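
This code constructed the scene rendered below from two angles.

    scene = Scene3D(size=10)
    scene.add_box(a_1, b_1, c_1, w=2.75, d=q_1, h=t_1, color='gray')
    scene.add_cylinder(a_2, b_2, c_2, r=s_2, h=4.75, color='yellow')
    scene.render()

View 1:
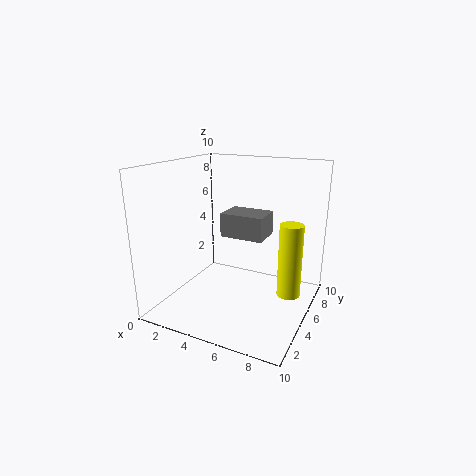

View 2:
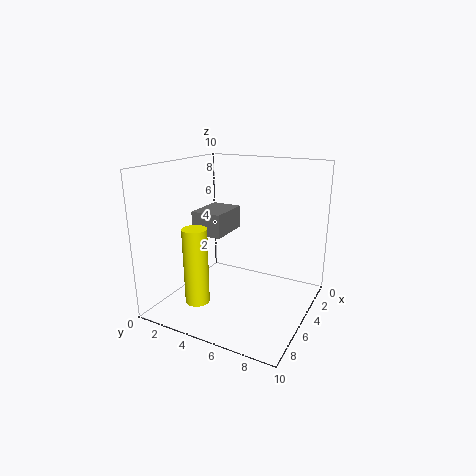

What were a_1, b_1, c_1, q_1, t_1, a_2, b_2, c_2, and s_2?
a_1 = 4.75
b_1 = 3
c_1 = 5.75
q_1 = 2
t_1 = 1.5
a_2 = 9
b_2 = 4.25
c_2 = 2
s_2 = 0.75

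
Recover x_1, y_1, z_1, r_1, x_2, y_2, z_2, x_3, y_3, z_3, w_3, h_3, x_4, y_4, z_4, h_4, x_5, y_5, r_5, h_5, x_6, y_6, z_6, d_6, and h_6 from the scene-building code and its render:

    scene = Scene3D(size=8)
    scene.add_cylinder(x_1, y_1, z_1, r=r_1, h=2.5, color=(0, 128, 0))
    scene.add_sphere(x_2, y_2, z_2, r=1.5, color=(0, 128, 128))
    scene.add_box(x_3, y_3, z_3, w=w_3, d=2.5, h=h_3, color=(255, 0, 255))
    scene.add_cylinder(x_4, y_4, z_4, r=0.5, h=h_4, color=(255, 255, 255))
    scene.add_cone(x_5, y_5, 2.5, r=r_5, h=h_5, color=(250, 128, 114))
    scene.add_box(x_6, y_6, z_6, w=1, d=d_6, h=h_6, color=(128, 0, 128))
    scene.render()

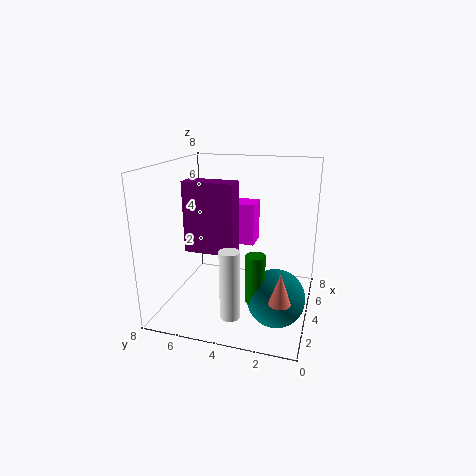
x_1 = 2, y_1 = 2.5, z_1 = 1.5, r_1 = 0.5, x_2 = 2.5, y_2 = 1.5, z_2 = 1.5, x_3 = 5.5, y_3 = 3.5, z_3 = 3, w_3 = 1.5, h_3 = 2.5, x_4 = 1, y_4 = 3.5, z_4 = 1, h_4 = 3.5, x_5 = 0.5, y_5 = 1, r_5 = 0.5, h_5 = 1.5, x_6 = 1.5, y_6 = 3.5, z_6 = 4, d_6 = 2.5, h_6 = 3.5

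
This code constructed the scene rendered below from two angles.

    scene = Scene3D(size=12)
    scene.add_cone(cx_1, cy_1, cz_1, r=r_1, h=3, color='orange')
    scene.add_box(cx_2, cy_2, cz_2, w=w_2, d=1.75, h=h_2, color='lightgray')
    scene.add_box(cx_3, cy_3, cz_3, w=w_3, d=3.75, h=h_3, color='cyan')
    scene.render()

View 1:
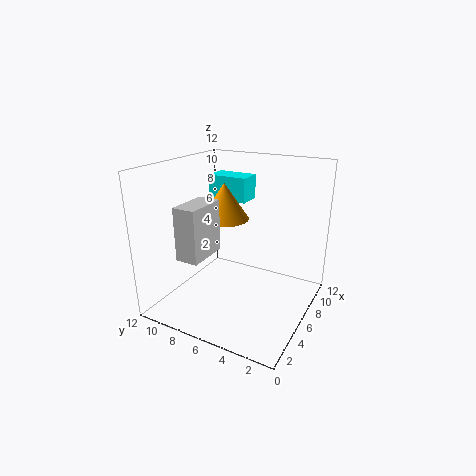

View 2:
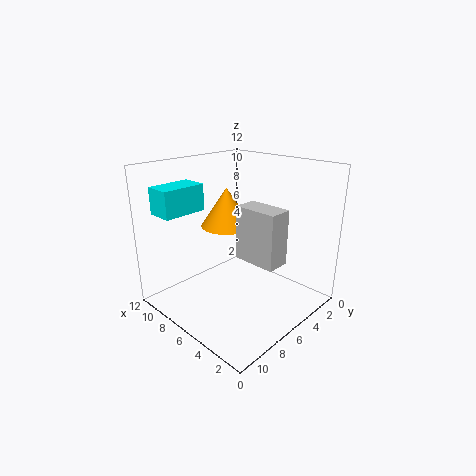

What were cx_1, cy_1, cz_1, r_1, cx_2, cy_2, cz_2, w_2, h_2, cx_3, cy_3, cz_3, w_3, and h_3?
cx_1 = 6
cy_1 = 7.25
cz_1 = 7.5
r_1 = 2
cx_2 = 0.75
cy_2 = 6.5
cz_2 = 5.75
w_2 = 3.25
h_2 = 4
cx_3 = 9
cy_3 = 7
cz_3 = 8
w_3 = 2.25
h_3 = 2.25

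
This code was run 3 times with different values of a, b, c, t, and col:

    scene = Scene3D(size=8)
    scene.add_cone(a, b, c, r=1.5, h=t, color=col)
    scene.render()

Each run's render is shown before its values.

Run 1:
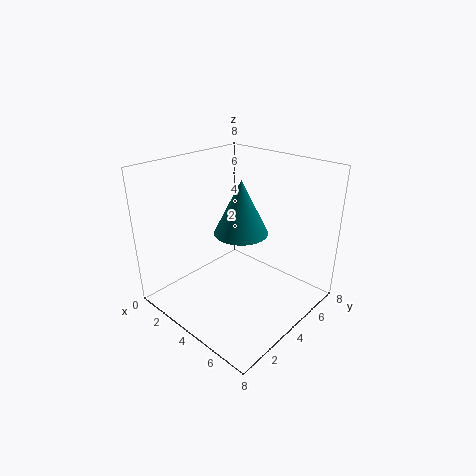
a = 4; b = 4.25; c = 4.25; t = 3; col = 'teal'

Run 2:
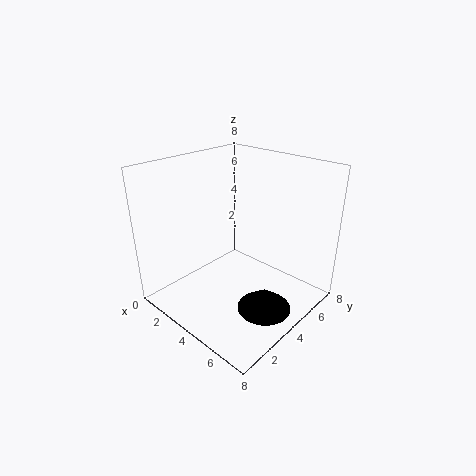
a = 6; b = 4; c = 0.25; t = 1.25; col = 'black'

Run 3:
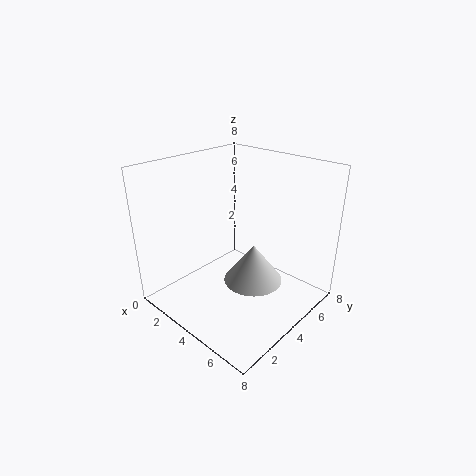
a = 5.75; b = 3.25; c = 2.5; t = 2; col = 'lightgray'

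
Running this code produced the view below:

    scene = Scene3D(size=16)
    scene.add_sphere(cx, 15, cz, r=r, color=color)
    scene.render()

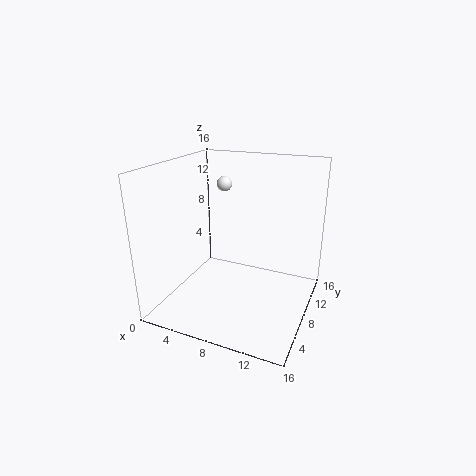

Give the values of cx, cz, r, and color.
cx = 3
cz = 12
r = 1
color = 'white'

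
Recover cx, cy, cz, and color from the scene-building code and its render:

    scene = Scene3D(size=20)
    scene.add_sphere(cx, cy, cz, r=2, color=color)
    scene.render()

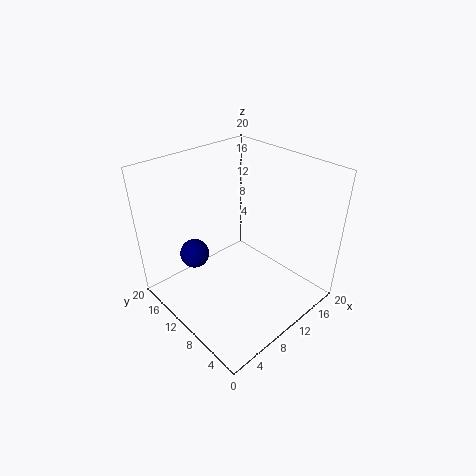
cx = 5, cy = 13.5, cz = 8, color = 'navy'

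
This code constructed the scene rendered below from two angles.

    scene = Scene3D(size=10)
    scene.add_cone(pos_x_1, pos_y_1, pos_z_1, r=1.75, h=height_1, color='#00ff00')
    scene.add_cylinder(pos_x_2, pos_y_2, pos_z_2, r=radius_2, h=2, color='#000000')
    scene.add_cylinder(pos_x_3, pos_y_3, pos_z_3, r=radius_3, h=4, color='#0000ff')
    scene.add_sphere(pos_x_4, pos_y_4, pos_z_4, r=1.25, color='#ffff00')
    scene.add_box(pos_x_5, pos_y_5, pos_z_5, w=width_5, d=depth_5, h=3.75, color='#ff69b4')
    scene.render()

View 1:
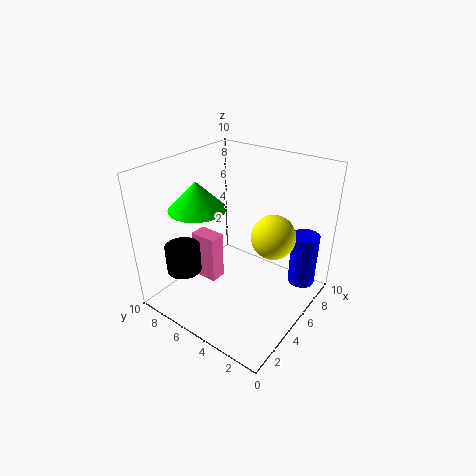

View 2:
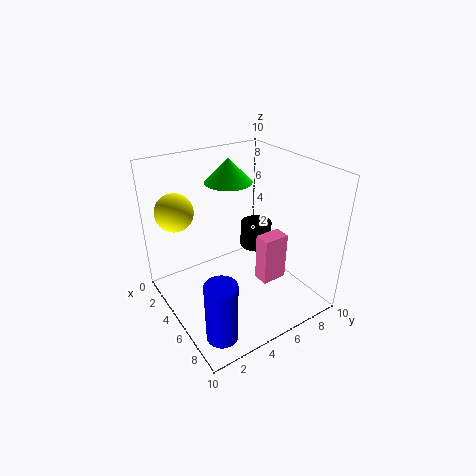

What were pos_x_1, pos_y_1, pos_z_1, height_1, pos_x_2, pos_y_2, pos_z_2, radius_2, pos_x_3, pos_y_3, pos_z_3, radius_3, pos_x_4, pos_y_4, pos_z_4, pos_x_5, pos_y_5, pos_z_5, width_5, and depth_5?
pos_x_1 = 2.25
pos_y_1 = 6
pos_z_1 = 8
height_1 = 1.75
pos_x_2 = 2.75
pos_y_2 = 8.25
pos_z_2 = 2.25
radius_2 = 1.25
pos_x_3 = 8.5
pos_y_3 = 1.5
pos_z_3 = 0.75
radius_3 = 1
pos_x_4 = 3.25
pos_y_4 = 1.25
pos_z_4 = 7.25
pos_x_5 = 4.5
pos_y_5 = 7
pos_z_5 = 0.5
width_5 = 1.25
depth_5 = 2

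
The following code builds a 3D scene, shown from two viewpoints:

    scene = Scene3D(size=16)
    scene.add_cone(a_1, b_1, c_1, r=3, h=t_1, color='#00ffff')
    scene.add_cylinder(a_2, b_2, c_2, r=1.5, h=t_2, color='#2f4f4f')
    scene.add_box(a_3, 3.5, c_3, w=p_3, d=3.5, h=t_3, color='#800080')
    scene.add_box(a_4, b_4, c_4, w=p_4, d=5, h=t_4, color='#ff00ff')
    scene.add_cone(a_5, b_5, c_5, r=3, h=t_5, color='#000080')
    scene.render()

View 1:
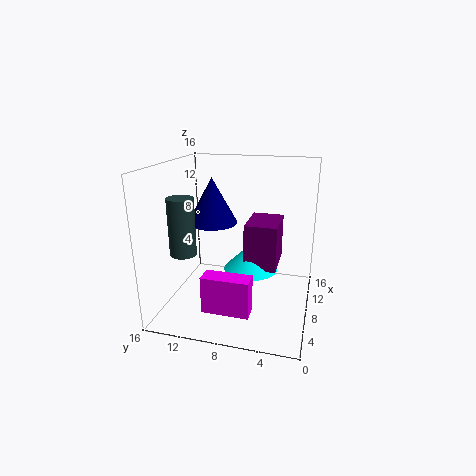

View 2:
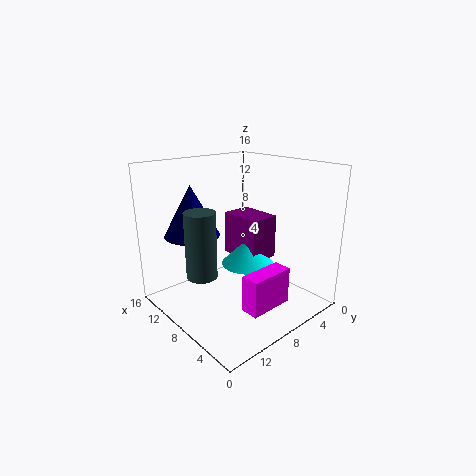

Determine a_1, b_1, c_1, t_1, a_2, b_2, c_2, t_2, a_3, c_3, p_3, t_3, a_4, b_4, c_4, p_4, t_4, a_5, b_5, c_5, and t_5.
a_1 = 8
b_1 = 6.5
c_1 = 4.5
t_1 = 3
a_2 = 6.5
b_2 = 14
c_2 = 6
t_2 = 6.5
a_3 = 6.5
c_3 = 5
p_3 = 5
t_3 = 5
a_4 = 2.5
b_4 = 5.5
c_4 = 1.5
p_4 = 2
t_4 = 4
a_5 = 11
b_5 = 12
c_5 = 8.5
t_5 = 5.5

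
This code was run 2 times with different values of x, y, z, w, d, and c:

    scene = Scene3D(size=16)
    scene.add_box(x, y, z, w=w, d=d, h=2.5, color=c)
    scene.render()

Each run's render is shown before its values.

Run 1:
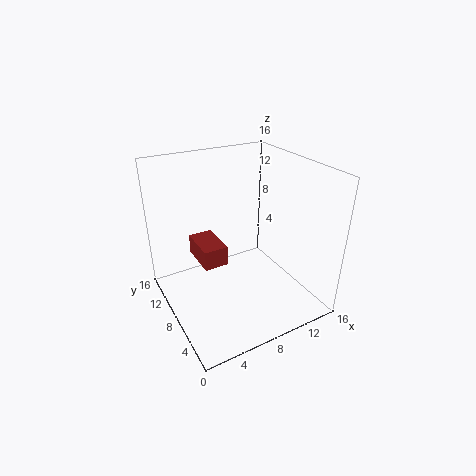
x = 5; y = 10.5; z = 3; w = 3; d = 5; c = 'brown'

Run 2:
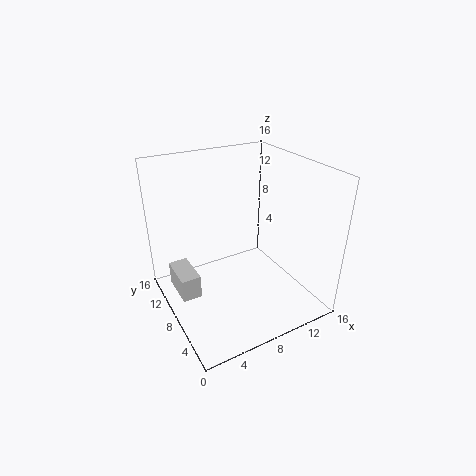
x = 0.5; y = 6; z = 3.5; w = 2; d = 4; c = 'lightgray'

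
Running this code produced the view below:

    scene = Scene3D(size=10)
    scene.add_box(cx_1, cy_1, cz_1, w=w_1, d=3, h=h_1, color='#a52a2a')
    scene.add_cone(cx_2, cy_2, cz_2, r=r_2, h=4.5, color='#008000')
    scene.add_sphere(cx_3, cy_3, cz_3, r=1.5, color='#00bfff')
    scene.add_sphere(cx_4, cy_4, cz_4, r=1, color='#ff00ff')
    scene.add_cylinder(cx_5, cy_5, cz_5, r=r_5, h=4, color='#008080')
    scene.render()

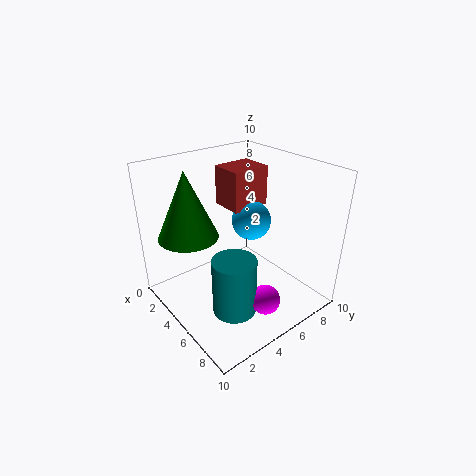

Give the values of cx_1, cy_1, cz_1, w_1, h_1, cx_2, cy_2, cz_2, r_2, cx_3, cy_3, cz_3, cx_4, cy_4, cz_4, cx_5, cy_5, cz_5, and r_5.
cx_1 = 1
cy_1 = 6
cz_1 = 6
w_1 = 2.5
h_1 = 3
cx_2 = 3.5
cy_2 = 2
cz_2 = 5.5
r_2 = 2
cx_3 = 3.5
cy_3 = 7.5
cz_3 = 5
cx_4 = 8
cy_4 = 5
cz_4 = 1.5
cx_5 = 6.5
cy_5 = 3.5
cz_5 = 0.5
r_5 = 1.5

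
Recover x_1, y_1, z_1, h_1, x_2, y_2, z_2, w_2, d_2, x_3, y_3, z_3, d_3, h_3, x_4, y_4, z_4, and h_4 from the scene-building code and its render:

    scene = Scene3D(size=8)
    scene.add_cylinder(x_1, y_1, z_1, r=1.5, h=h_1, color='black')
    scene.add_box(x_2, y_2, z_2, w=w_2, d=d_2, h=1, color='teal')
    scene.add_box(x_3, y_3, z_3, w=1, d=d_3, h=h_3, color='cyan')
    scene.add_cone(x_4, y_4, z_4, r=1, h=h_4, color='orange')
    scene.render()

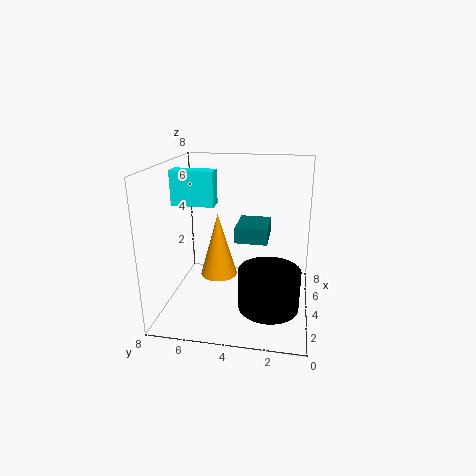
x_1 = 1.5; y_1 = 2; z_1 = 1.5; h_1 = 2; x_2 = 5.5; y_2 = 2.5; z_2 = 3; w_2 = 2.5; d_2 = 2; x_3 = 4.5; y_3 = 5.5; z_3 = 5.5; d_3 = 2.5; h_3 = 2; x_4 = 3.5; y_4 = 5; z_4 = 2; h_4 = 3.5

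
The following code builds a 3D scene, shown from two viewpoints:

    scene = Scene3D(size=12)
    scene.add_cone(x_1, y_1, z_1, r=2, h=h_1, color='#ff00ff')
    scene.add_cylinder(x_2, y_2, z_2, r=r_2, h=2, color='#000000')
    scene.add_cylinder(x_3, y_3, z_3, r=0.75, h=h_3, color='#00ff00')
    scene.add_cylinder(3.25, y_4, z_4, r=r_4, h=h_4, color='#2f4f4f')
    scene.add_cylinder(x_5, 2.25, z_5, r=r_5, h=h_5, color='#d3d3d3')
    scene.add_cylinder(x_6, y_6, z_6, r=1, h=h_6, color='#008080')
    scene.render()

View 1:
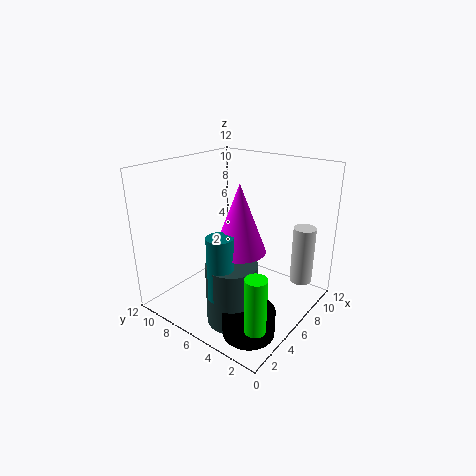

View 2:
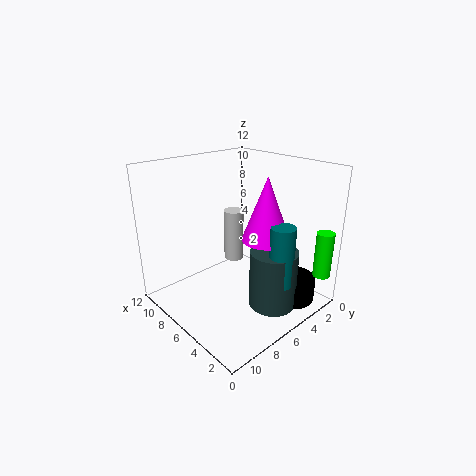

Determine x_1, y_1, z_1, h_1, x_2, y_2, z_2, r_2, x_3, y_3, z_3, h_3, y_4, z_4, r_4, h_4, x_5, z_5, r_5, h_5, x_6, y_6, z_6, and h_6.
x_1 = 4.25
y_1 = 4.5
z_1 = 6
h_1 = 5.25
x_2 = 2.75
y_2 = 2.5
z_2 = 0.25
r_2 = 2
x_3 = 1
y_3 = 0.75
z_3 = 2.5
h_3 = 4
y_4 = 4.5
z_4 = 0.25
r_4 = 2
h_4 = 5
x_5 = 10.75
z_5 = 1
r_5 = 1
h_5 = 5.25
x_6 = 2.25
y_6 = 4.75
z_6 = 2.75
h_6 = 5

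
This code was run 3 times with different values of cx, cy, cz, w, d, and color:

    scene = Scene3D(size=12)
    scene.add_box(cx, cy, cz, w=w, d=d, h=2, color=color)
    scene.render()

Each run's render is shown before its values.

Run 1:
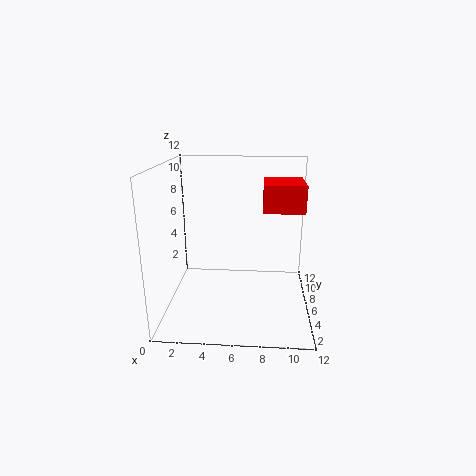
cx = 8, cy = 3, cz = 9, w = 3, d = 3.5, color = 'red'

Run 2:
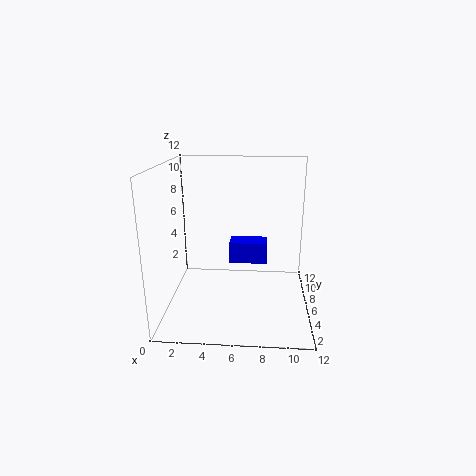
cx = 5, cy = 8.5, cz = 2.5, w = 3.5, d = 2, color = 'blue'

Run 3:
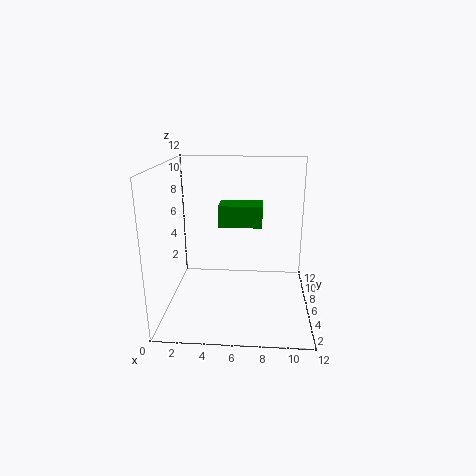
cx = 4, cy = 8.5, cz = 6, w = 4, d = 2.5, color = 'green'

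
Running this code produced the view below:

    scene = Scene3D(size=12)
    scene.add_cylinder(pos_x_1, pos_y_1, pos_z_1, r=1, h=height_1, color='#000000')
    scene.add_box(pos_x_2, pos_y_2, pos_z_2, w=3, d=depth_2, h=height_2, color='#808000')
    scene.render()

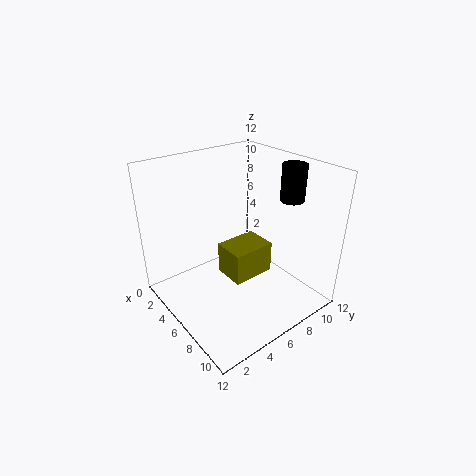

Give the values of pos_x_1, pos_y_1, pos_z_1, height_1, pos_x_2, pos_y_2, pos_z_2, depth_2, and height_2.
pos_x_1 = 8; pos_y_1 = 10; pos_z_1 = 9; height_1 = 3; pos_x_2 = 3; pos_y_2 = 6; pos_z_2 = 1; depth_2 = 4; height_2 = 3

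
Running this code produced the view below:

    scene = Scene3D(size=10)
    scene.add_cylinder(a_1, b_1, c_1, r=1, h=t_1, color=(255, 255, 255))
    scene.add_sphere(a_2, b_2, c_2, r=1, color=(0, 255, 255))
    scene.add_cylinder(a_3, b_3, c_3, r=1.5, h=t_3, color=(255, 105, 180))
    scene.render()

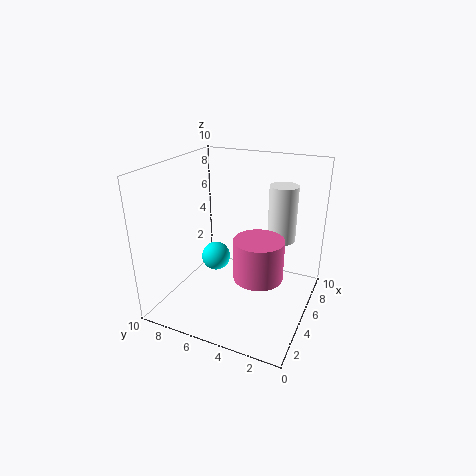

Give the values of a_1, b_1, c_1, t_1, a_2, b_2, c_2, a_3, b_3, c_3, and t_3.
a_1 = 7; b_1 = 2.5; c_1 = 4.5; t_1 = 4; a_2 = 4.5; b_2 = 6.5; c_2 = 3.5; a_3 = 2.5; b_3 = 2.5; c_3 = 4; t_3 = 2.5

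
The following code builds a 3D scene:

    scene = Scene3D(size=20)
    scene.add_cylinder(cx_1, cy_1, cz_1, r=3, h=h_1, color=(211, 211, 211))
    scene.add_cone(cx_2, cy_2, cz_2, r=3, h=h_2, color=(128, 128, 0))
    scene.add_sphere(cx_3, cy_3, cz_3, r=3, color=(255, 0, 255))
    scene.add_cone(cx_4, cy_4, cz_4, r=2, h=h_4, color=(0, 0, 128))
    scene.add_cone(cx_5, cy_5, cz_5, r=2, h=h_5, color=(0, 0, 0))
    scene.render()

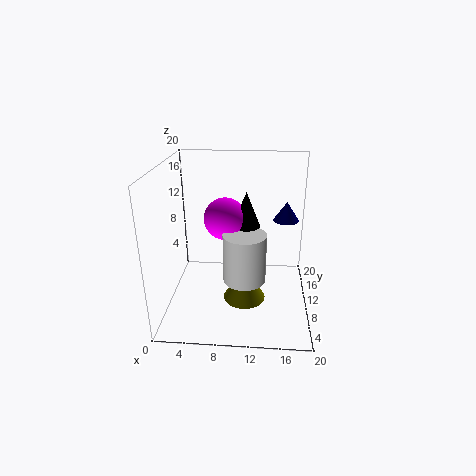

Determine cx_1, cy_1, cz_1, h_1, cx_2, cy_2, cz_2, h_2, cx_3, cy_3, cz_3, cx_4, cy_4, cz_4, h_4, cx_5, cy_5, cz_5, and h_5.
cx_1 = 11
cy_1 = 9
cz_1 = 4
h_1 = 7
cx_2 = 11
cy_2 = 9
cz_2 = 1
h_2 = 5
cx_3 = 8
cy_3 = 12
cz_3 = 12
cx_4 = 17
cy_4 = 17
cz_4 = 10
h_4 = 3
cx_5 = 11
cy_5 = 12
cz_5 = 11
h_5 = 5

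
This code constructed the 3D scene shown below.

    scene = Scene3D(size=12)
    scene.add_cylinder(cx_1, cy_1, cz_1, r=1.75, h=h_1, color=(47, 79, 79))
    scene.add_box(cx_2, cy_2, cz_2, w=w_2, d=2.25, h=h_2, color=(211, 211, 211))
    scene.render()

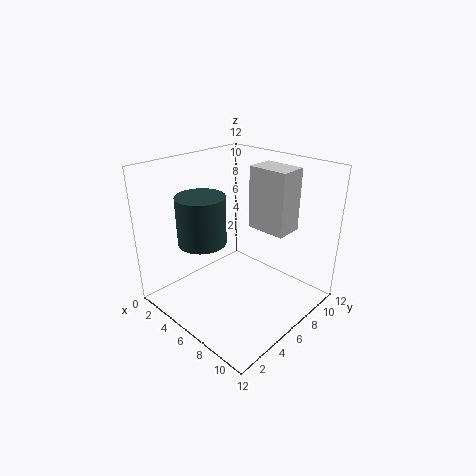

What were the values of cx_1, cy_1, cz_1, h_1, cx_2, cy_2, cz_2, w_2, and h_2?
cx_1 = 6.25, cy_1 = 2, cz_1 = 7.25, h_1 = 3.5, cx_2 = 6.5, cy_2 = 6.75, cz_2 = 7, w_2 = 3.25, h_2 = 5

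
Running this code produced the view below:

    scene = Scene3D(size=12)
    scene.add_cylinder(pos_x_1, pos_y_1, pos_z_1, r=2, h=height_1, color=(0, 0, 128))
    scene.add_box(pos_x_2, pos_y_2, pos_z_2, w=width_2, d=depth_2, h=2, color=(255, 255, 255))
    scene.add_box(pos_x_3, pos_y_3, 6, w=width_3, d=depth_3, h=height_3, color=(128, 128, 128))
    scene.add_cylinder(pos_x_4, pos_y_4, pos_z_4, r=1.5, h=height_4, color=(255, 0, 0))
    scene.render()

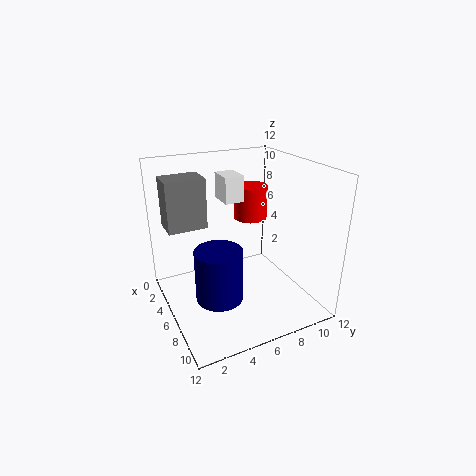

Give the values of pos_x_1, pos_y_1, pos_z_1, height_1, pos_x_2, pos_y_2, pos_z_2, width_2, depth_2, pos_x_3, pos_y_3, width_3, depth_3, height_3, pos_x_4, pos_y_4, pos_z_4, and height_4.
pos_x_1 = 6.5, pos_y_1 = 4, pos_z_1 = 1, height_1 = 4.5, pos_x_2 = 5, pos_y_2 = 4.5, pos_z_2 = 9.5, width_2 = 2, depth_2 = 1.5, pos_x_3 = 0.5, pos_y_3 = 1, width_3 = 2.5, depth_3 = 3.5, height_3 = 4.5, pos_x_4 = 3.5, pos_y_4 = 8.5, pos_z_4 = 6.5, height_4 = 3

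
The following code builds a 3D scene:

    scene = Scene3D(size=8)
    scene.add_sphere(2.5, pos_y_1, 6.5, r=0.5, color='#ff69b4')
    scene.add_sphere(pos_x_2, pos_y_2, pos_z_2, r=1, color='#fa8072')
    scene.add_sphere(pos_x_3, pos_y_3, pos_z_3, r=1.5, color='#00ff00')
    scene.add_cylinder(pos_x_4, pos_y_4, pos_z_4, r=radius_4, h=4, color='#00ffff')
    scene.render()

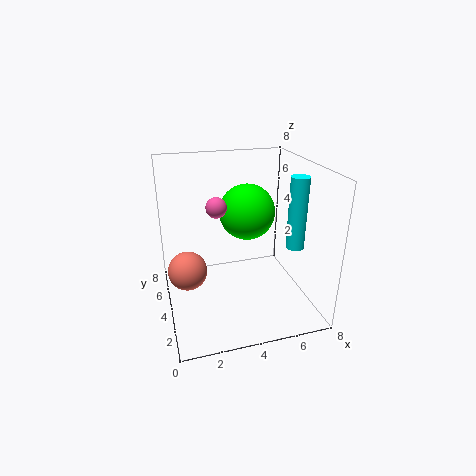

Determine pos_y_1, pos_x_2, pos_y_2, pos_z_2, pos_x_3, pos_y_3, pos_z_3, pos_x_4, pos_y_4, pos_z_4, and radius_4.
pos_y_1 = 2.5, pos_x_2 = 1, pos_y_2 = 3, pos_z_2 = 3, pos_x_3 = 4.5, pos_y_3 = 4, pos_z_3 = 5.5, pos_x_4 = 7, pos_y_4 = 3, pos_z_4 = 3.5, radius_4 = 0.5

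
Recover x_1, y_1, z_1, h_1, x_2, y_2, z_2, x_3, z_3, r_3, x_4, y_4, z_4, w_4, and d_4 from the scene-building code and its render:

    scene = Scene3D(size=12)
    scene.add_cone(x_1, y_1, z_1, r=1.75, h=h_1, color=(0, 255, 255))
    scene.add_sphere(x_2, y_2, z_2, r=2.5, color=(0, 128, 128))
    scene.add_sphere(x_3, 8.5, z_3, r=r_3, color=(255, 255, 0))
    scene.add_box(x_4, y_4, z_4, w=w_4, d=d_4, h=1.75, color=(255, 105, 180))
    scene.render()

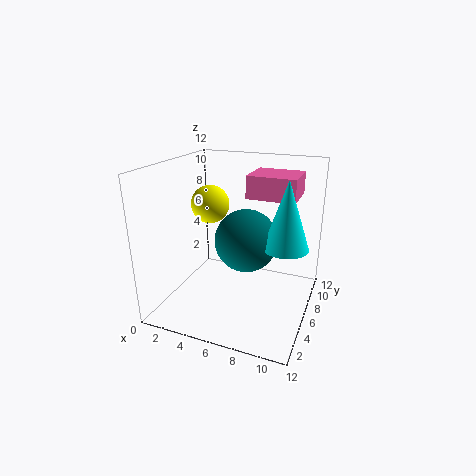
x_1 = 10.25
y_1 = 5
z_1 = 6.25
h_1 = 5.25
x_2 = 7
y_2 = 5.25
z_2 = 6.25
x_3 = 2.25
z_3 = 7.75
r_3 = 1.75
x_4 = 7
y_4 = 5
z_4 = 9.75
w_4 = 3.75
d_4 = 3.25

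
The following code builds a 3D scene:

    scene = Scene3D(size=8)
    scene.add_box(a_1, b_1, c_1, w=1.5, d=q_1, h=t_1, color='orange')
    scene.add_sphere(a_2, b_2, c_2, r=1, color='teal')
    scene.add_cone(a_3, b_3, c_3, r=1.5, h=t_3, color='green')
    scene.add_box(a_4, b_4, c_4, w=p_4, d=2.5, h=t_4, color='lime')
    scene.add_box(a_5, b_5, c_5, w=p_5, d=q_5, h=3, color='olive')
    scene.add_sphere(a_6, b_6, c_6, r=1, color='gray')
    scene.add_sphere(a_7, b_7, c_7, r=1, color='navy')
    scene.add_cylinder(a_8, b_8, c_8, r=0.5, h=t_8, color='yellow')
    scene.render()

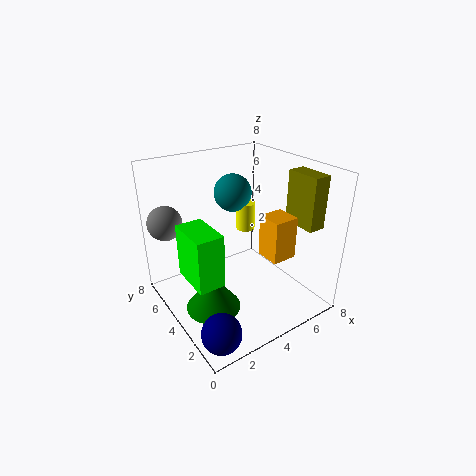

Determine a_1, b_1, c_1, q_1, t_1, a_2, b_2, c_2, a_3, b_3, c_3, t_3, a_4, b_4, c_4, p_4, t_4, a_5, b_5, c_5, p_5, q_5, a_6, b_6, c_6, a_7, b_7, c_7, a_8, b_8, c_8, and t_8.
a_1 = 5.5
b_1 = 2.5
c_1 = 2.5
q_1 = 1.5
t_1 = 2.5
a_2 = 4
b_2 = 4.5
c_2 = 6.5
a_3 = 2
b_3 = 3.5
c_3 = 0.5
t_3 = 2
a_4 = 1
b_4 = 3
c_4 = 2
p_4 = 1.5
t_4 = 3
a_5 = 7
b_5 = 1.5
c_5 = 4.5
p_5 = 1
q_5 = 2
a_6 = 1
b_6 = 7
c_6 = 4.5
a_7 = 1
b_7 = 1
c_7 = 1
a_8 = 4.5
b_8 = 4
c_8 = 4.5
t_8 = 1.5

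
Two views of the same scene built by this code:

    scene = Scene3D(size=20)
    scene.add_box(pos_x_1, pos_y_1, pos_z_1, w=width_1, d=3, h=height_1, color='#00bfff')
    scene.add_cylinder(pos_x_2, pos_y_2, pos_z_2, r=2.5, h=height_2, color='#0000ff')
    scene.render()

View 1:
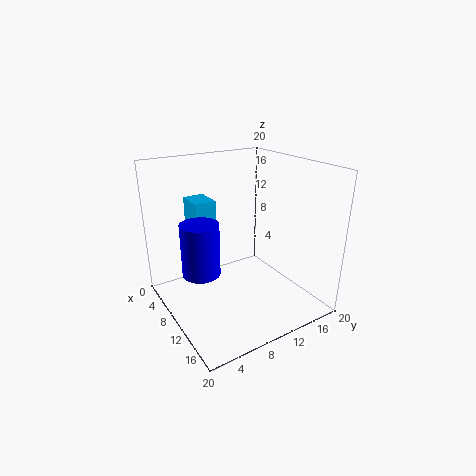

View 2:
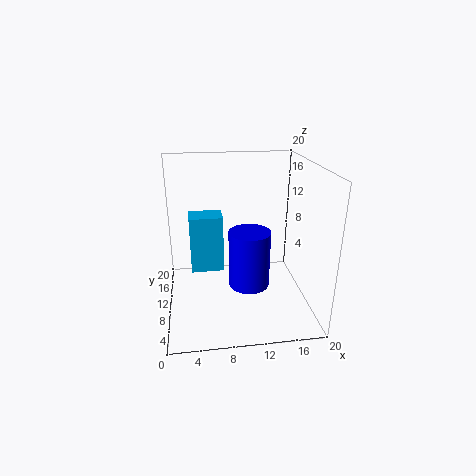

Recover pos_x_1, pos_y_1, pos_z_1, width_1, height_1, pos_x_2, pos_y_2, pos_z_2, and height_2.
pos_x_1 = 3.5, pos_y_1 = 5, pos_z_1 = 8, width_1 = 4, height_1 = 7, pos_x_2 = 10.5, pos_y_2 = 4, pos_z_2 = 6.5, height_2 = 7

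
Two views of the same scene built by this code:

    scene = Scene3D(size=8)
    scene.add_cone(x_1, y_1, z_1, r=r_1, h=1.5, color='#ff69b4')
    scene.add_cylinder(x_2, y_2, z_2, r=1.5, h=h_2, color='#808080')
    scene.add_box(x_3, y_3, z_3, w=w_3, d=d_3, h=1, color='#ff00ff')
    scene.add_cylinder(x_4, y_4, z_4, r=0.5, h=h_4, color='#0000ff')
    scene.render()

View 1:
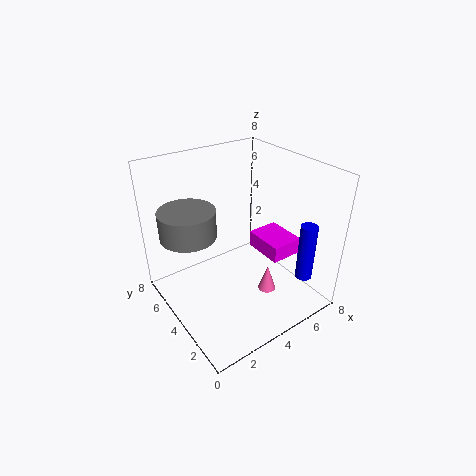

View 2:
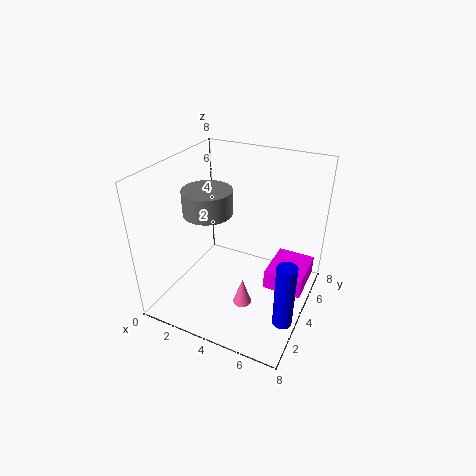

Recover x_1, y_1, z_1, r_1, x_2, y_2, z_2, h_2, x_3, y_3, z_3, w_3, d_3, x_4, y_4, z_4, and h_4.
x_1 = 5, y_1 = 2.5, z_1 = 1, r_1 = 0.5, x_2 = 1.5, y_2 = 5, z_2 = 4.5, h_2 = 1.5, x_3 = 6, y_3 = 3, z_3 = 2, w_3 = 2, d_3 = 2.5, x_4 = 7.5, y_4 = 2, z_4 = 1, h_4 = 3.5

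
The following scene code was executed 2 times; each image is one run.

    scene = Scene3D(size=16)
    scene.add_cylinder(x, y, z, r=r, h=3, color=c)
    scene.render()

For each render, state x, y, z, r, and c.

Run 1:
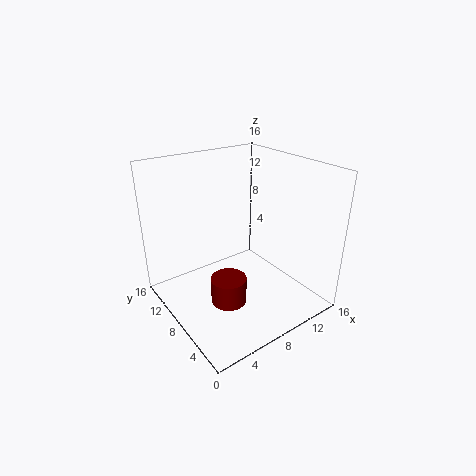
x = 6; y = 7; z = 1; r = 2; c = 'maroon'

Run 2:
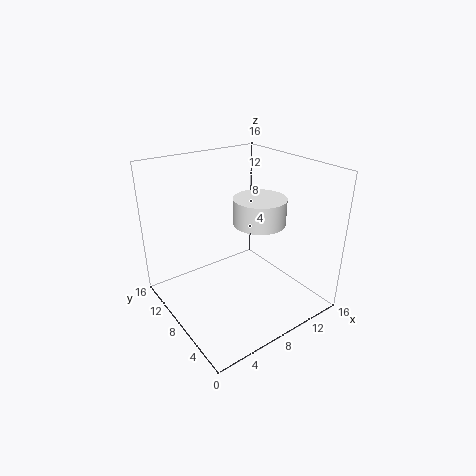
x = 11; y = 8; z = 9; r = 3; c = 'white'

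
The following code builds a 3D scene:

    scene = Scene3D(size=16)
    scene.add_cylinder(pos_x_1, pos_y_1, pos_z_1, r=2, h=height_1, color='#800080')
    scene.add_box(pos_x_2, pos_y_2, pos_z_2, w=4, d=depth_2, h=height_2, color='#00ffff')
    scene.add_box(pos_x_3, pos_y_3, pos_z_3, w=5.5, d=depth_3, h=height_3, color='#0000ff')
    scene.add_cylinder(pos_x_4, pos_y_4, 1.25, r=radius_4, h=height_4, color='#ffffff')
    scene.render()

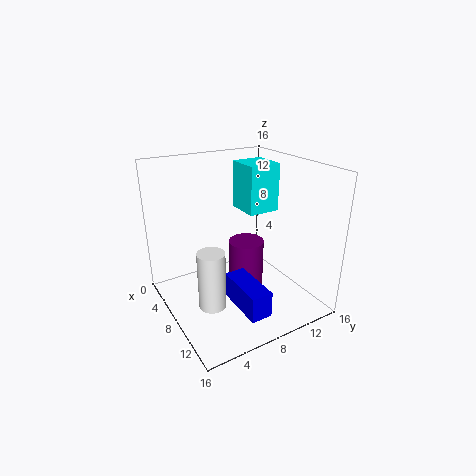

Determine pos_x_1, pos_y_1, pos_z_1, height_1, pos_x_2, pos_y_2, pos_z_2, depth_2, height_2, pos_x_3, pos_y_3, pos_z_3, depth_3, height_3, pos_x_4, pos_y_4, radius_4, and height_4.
pos_x_1 = 7.75, pos_y_1 = 9.25, pos_z_1 = 1.5, height_1 = 5.75, pos_x_2 = 3.5, pos_y_2 = 10, pos_z_2 = 10, depth_2 = 3.75, height_2 = 5.5, pos_x_3 = 9.5, pos_y_3 = 5.5, pos_z_3 = 2.25, depth_3 = 2.25, height_3 = 2.75, pos_x_4 = 9.25, pos_y_4 = 4, radius_4 = 1.5, height_4 = 6.5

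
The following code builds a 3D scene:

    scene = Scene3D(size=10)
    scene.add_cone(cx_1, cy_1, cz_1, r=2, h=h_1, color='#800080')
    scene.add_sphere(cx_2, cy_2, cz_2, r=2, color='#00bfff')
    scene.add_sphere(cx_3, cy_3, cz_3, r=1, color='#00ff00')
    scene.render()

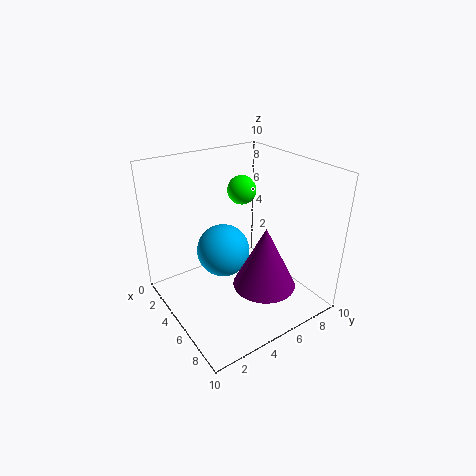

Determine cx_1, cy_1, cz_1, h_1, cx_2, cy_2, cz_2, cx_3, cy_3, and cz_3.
cx_1 = 8
cy_1 = 5
cz_1 = 3
h_1 = 4
cx_2 = 3
cy_2 = 5
cz_2 = 3
cx_3 = 4
cy_3 = 6
cz_3 = 8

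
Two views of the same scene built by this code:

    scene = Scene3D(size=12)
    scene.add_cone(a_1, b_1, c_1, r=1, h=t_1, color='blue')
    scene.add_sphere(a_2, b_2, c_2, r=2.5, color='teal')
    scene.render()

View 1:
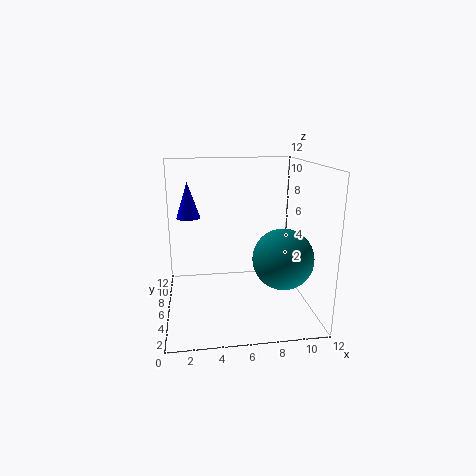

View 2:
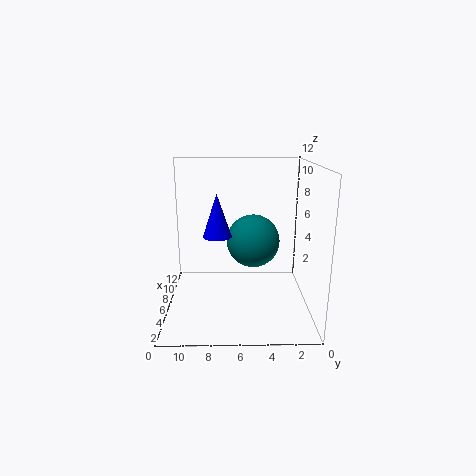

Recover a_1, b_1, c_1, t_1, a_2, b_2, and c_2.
a_1 = 2; b_1 = 7.5; c_1 = 7.5; t_1 = 3; a_2 = 9.5; b_2 = 4.5; c_2 = 4.5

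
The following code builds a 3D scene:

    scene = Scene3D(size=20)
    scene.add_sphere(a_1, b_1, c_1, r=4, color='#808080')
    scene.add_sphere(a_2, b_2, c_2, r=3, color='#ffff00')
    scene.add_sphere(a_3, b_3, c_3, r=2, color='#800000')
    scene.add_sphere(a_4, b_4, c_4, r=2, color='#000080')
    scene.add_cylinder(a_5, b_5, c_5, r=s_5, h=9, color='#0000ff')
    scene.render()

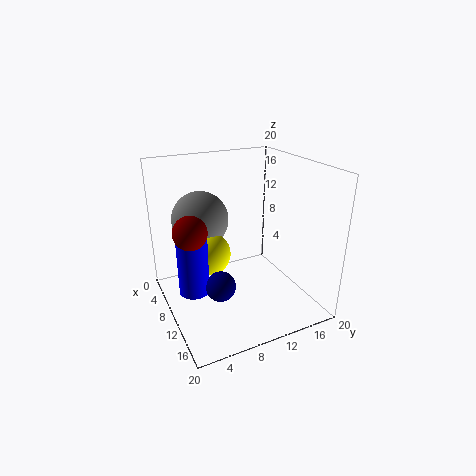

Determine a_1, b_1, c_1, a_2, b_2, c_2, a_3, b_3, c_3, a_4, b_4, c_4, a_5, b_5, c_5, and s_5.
a_1 = 6
b_1 = 6
c_1 = 12
a_2 = 9
b_2 = 6
c_2 = 8
a_3 = 14
b_3 = 2
c_3 = 14
a_4 = 13
b_4 = 6
c_4 = 5
a_5 = 11
b_5 = 3
c_5 = 4
s_5 = 2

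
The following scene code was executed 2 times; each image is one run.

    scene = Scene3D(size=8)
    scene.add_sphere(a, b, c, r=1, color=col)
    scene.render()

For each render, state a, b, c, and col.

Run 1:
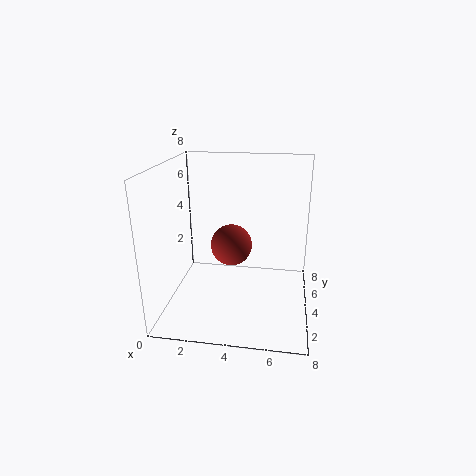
a = 4, b = 2, c = 4.5, col = 'brown'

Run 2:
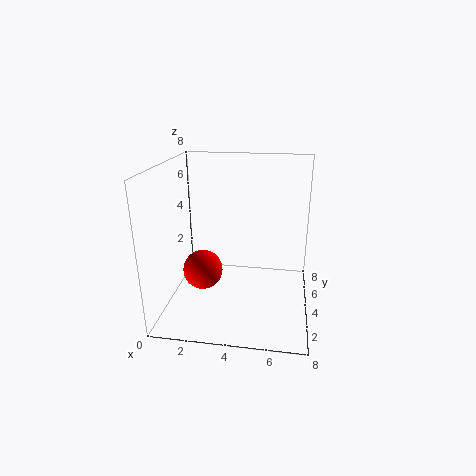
a = 2.5, b = 2, c = 3, col = 'red'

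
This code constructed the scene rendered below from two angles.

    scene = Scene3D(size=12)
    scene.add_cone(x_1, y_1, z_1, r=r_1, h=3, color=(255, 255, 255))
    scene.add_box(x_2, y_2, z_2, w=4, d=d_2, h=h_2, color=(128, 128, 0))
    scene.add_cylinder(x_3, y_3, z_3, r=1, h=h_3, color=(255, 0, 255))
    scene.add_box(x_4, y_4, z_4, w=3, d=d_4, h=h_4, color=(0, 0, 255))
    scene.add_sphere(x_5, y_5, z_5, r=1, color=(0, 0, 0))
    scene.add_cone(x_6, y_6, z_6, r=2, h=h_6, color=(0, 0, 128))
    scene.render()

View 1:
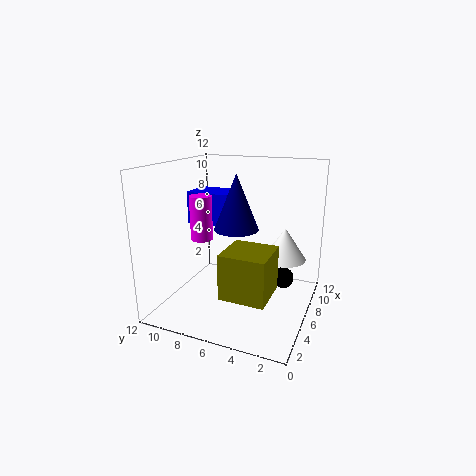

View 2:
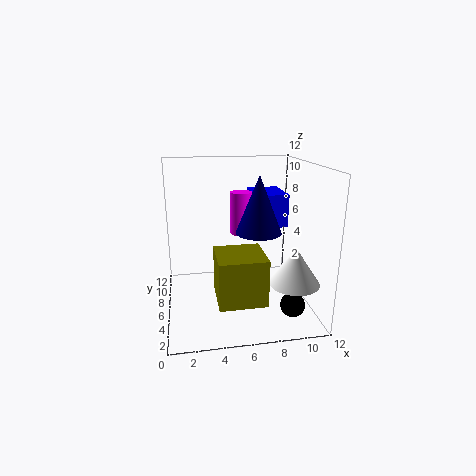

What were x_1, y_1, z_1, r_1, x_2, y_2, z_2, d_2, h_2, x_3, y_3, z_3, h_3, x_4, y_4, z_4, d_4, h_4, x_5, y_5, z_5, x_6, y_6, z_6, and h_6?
x_1 = 10, y_1 = 3, z_1 = 3, r_1 = 2, x_2 = 4, y_2 = 3, z_2 = 1, d_2 = 4, h_2 = 4, x_3 = 7, y_3 = 10, z_3 = 5, h_3 = 4, x_4 = 8, y_4 = 8, z_4 = 6, d_4 = 4, h_4 = 3, x_5 = 10, y_5 = 3, z_5 = 1, x_6 = 8, y_6 = 7, z_6 = 6, h_6 = 5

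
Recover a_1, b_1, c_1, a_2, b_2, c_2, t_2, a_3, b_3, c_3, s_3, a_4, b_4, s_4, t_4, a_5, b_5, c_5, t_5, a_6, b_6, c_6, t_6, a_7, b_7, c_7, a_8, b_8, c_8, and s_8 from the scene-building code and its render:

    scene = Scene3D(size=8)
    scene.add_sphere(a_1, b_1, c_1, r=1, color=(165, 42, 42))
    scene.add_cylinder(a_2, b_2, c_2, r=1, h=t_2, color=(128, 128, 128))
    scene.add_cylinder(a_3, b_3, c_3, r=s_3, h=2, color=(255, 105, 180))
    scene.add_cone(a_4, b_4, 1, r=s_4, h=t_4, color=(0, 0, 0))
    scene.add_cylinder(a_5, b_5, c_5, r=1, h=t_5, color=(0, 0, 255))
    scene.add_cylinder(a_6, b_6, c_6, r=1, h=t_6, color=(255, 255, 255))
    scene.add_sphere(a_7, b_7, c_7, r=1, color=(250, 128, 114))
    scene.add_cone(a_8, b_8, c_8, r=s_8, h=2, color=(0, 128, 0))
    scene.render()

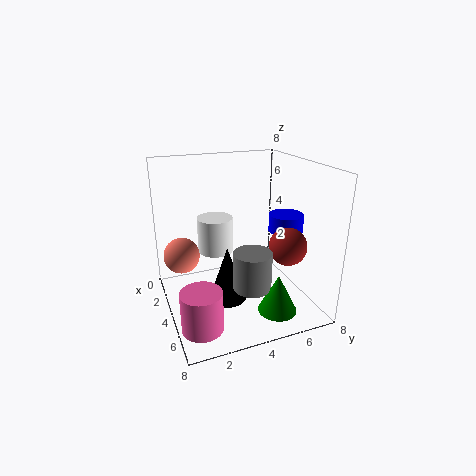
a_1 = 6
b_1 = 6
c_1 = 4
a_2 = 6
b_2 = 4
c_2 = 2
t_2 = 2
a_3 = 7
b_3 = 1
c_3 = 1
s_3 = 1
a_4 = 5
b_4 = 3
s_4 = 1
t_4 = 3
a_5 = 4
b_5 = 7
c_5 = 4
t_5 = 1
a_6 = 3
b_6 = 3
c_6 = 3
t_6 = 2
a_7 = 3
b_7 = 1
c_7 = 3
a_8 = 7
b_8 = 5
c_8 = 1
s_8 = 1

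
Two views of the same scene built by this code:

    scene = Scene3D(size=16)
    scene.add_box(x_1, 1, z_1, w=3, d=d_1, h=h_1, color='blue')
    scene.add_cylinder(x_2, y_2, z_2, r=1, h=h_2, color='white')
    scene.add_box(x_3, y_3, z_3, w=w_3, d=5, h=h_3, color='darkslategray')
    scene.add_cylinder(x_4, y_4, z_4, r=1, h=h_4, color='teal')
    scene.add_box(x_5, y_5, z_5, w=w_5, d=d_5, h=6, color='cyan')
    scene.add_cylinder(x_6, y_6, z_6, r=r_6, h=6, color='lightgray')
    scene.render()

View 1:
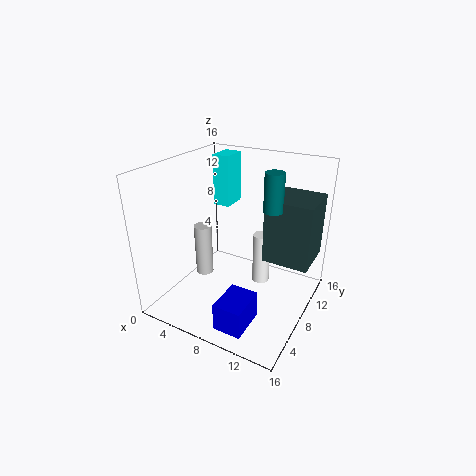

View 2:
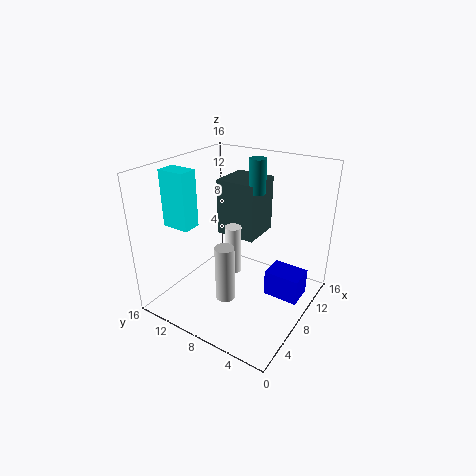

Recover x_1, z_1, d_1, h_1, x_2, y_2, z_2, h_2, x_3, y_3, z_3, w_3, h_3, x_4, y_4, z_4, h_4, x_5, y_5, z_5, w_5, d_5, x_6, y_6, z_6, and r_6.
x_1 = 9
z_1 = 1
d_1 = 4
h_1 = 3
x_2 = 10
y_2 = 10
z_2 = 2
h_2 = 6
x_3 = 11
y_3 = 8
z_3 = 6
w_3 = 5
h_3 = 7
x_4 = 12
y_4 = 8
z_4 = 12
h_4 = 4
x_5 = 3
y_5 = 11
z_5 = 10
w_5 = 2
d_5 = 3
x_6 = 4
y_6 = 7
z_6 = 3
r_6 = 1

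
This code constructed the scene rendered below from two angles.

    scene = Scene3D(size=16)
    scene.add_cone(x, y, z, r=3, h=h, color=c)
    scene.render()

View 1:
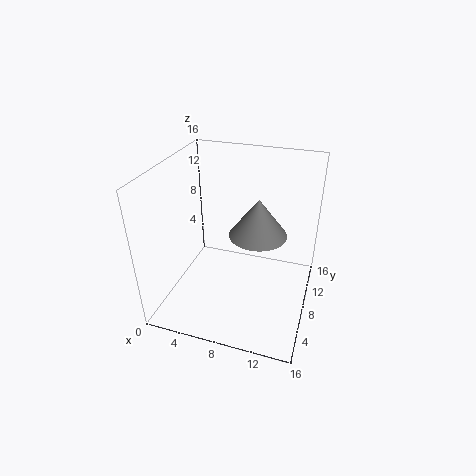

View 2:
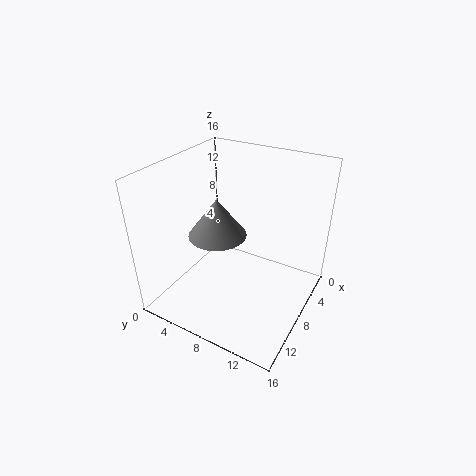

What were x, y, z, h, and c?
x = 10.5, y = 7, z = 9.5, h = 4, c = 'gray'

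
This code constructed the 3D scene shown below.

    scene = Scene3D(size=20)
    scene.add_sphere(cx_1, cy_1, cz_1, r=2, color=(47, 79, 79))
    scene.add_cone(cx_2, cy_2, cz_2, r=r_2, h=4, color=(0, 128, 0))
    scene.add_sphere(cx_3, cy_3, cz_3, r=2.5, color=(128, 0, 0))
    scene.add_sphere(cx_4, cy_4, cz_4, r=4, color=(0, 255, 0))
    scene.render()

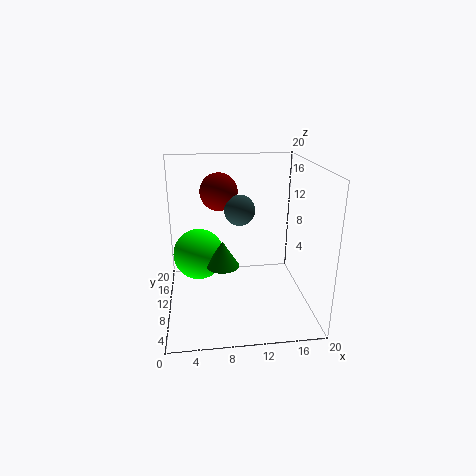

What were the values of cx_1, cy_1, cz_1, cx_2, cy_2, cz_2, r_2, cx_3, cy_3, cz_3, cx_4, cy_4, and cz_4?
cx_1 = 10
cy_1 = 8.5
cz_1 = 14.5
cx_2 = 8
cy_2 = 12.5
cz_2 = 4.5
r_2 = 2.5
cx_3 = 7.5
cy_3 = 10.5
cz_3 = 16.5
cx_4 = 4.5
cy_4 = 16
cz_4 = 5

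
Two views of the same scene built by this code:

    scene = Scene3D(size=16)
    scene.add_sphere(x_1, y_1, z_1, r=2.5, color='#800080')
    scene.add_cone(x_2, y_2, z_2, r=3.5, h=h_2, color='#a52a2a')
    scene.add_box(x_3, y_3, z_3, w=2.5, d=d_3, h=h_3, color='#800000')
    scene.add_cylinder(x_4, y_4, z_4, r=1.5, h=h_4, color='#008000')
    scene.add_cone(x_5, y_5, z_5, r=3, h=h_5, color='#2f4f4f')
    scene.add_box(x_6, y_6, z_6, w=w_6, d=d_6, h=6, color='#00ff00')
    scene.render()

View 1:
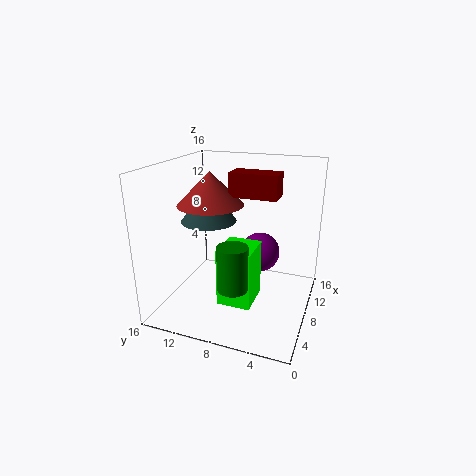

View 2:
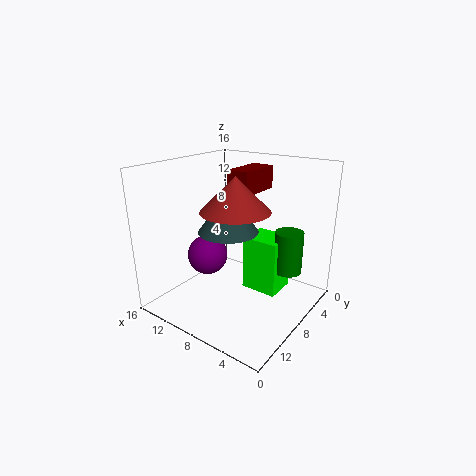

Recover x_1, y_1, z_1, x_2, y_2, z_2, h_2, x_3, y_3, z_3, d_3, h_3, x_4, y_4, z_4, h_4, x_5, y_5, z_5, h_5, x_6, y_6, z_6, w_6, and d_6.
x_1 = 13.5, y_1 = 7, z_1 = 4, x_2 = 6.5, y_2 = 10.5, z_2 = 12, h_2 = 3.5, x_3 = 6.5, y_3 = 3.5, z_3 = 13, d_3 = 5, h_3 = 2.5, x_4 = 2.5, y_4 = 6.5, z_4 = 5, h_4 = 4.5, x_5 = 7, y_5 = 11, z_5 = 10, h_5 = 4, x_6 = 3, y_6 = 5, z_6 = 2.5, w_6 = 4, d_6 = 3.5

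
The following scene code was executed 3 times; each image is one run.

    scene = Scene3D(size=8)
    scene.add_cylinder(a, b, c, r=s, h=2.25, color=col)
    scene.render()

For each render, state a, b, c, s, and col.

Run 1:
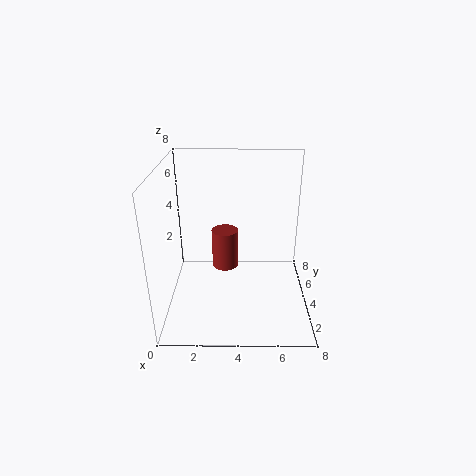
a = 3.25, b = 4.5, c = 2, s = 0.75, col = 'brown'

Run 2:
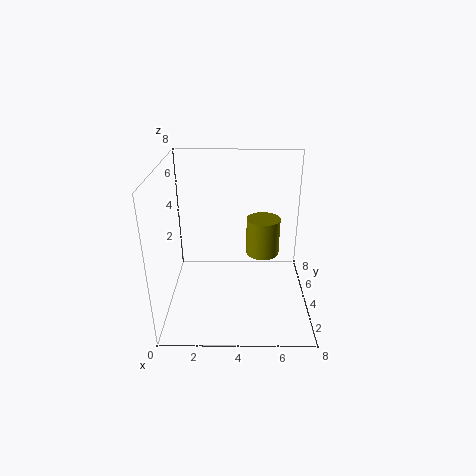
a = 5.5, b = 5.5, c = 2.25, s = 1, col = 'olive'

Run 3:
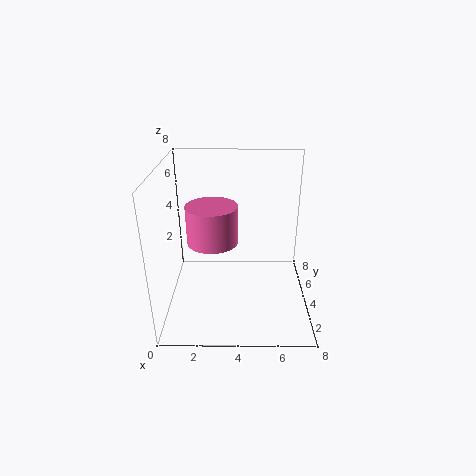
a = 2.5, b = 5, c = 3.25, s = 1.5, col = 'hotpink'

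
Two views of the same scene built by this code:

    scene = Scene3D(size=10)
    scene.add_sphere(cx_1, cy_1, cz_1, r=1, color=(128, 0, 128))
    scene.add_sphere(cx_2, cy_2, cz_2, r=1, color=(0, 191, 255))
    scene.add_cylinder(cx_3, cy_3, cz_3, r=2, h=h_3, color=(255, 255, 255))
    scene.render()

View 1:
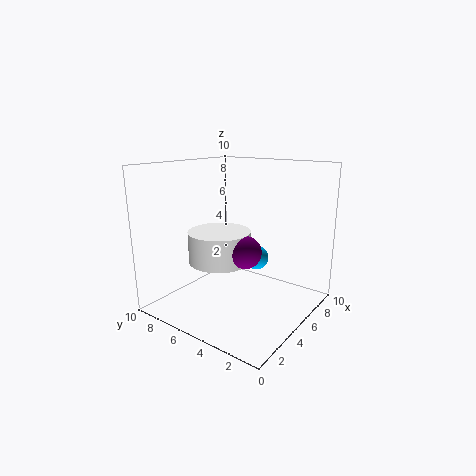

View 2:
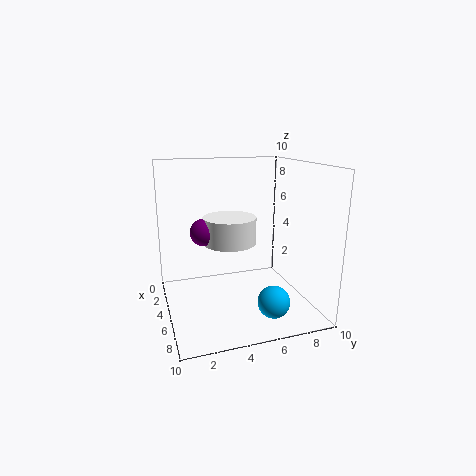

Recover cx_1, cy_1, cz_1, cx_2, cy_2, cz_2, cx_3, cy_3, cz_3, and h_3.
cx_1 = 3, cy_1 = 3, cz_1 = 5, cx_2 = 9, cy_2 = 6, cz_2 = 2, cx_3 = 3, cy_3 = 5, cz_3 = 4, h_3 = 2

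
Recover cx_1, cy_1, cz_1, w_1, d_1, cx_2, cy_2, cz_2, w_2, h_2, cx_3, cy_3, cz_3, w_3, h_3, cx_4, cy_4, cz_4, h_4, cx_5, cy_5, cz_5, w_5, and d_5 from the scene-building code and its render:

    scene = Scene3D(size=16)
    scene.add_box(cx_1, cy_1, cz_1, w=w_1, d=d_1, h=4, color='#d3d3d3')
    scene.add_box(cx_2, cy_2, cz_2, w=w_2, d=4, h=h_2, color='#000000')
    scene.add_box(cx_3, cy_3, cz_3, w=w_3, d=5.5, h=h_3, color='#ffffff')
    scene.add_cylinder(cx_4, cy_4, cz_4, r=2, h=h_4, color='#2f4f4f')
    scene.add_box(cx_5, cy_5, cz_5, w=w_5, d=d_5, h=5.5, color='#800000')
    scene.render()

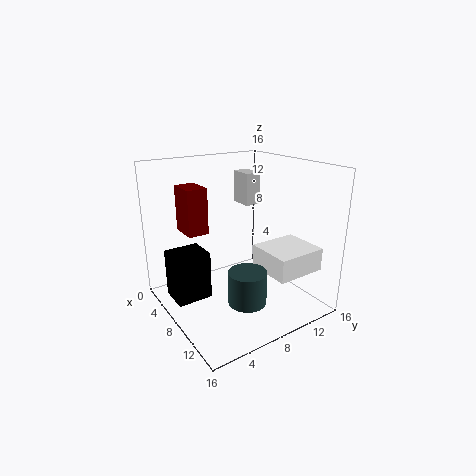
cx_1 = 1
cy_1 = 12
cz_1 = 10
w_1 = 3
d_1 = 2
cx_2 = 3.5
cy_2 = 1
cz_2 = 1
w_2 = 3.5
h_2 = 5.5
cx_3 = 9.5
cy_3 = 9
cz_3 = 5
w_3 = 5
h_3 = 2.5
cx_4 = 12
cy_4 = 6.5
cz_4 = 2.5
h_4 = 3.5
cx_5 = 0.5
cy_5 = 4
cz_5 = 7.5
w_5 = 3.5
d_5 = 2.5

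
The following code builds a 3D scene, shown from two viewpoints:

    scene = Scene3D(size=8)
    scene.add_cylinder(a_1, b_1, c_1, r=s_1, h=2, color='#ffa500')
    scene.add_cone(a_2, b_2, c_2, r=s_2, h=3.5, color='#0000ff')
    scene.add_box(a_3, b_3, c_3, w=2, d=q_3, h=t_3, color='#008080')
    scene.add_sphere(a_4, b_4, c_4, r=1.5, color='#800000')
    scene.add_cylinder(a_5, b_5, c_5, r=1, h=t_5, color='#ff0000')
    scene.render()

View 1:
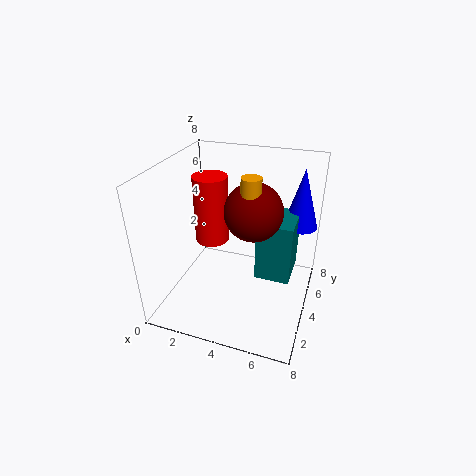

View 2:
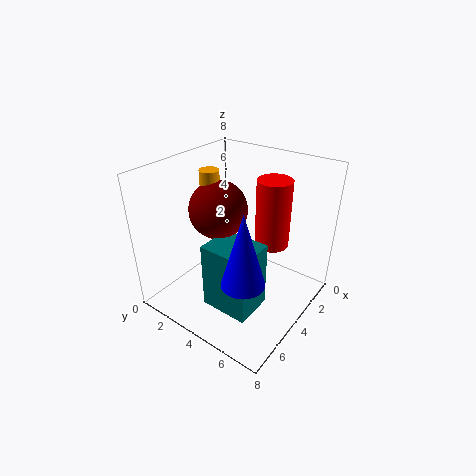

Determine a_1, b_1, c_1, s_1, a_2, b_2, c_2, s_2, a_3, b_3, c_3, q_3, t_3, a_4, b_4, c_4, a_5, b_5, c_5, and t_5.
a_1 = 5, b_1 = 3, c_1 = 6, s_1 = 0.5, a_2 = 7, b_2 = 6.5, c_2 = 4, s_2 = 1, a_3 = 5, b_3 = 4, c_3 = 1.5, q_3 = 2.5, t_3 = 3.5, a_4 = 5, b_4 = 3.5, c_4 = 6, a_5 = 2, b_5 = 5, c_5 = 3, t_5 = 4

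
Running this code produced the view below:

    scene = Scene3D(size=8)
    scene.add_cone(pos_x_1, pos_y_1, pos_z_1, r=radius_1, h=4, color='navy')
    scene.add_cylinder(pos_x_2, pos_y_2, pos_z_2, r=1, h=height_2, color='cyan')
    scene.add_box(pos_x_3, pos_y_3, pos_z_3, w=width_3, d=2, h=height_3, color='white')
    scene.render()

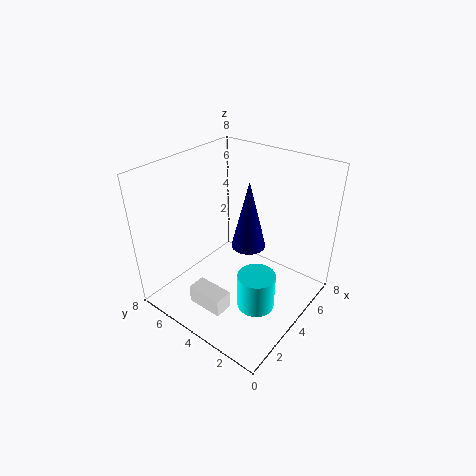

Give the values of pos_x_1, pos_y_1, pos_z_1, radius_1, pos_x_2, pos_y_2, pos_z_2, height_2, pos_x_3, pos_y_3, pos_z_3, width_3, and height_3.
pos_x_1 = 5; pos_y_1 = 4; pos_z_1 = 3; radius_1 = 1; pos_x_2 = 3; pos_y_2 = 2; pos_z_2 = 1; height_2 = 2; pos_x_3 = 1; pos_y_3 = 3; pos_z_3 = 1; width_3 = 1; height_3 = 1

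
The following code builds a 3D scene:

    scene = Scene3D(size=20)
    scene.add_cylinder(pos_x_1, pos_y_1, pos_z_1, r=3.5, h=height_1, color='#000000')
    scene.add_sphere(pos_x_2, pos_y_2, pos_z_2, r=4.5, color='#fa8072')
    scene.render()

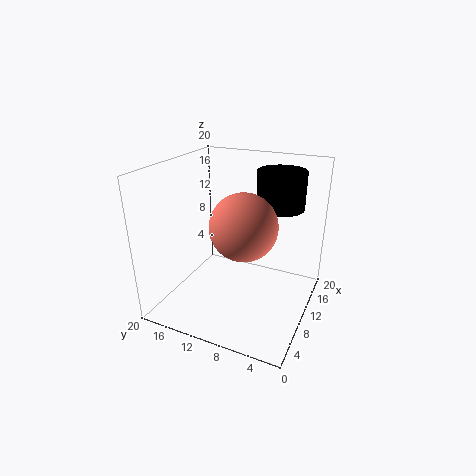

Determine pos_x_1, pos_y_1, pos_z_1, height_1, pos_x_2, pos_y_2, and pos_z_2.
pos_x_1 = 16
pos_y_1 = 6
pos_z_1 = 13
height_1 = 5.5
pos_x_2 = 8.5
pos_y_2 = 8.5
pos_z_2 = 12.5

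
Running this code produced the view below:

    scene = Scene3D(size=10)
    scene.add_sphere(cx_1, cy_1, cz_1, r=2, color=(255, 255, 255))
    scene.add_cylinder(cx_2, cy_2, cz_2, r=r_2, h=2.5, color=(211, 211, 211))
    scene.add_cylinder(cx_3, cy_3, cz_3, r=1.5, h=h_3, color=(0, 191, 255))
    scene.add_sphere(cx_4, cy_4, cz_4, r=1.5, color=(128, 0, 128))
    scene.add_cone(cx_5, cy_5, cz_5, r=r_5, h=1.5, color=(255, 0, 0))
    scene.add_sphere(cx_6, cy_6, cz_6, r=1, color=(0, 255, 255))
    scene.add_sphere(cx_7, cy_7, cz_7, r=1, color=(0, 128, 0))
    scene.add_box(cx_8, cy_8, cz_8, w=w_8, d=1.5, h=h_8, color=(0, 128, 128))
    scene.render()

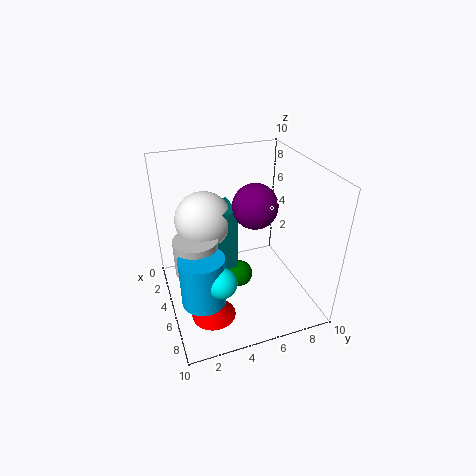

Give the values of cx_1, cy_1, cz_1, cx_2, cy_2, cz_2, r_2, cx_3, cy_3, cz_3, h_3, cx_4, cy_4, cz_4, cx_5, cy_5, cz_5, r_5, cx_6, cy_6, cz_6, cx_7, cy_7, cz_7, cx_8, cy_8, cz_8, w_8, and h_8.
cx_1 = 3.5; cy_1 = 3; cz_1 = 6; cx_2 = 5; cy_2 = 2; cz_2 = 3; r_2 = 1.5; cx_3 = 6.5; cy_3 = 2; cz_3 = 1.5; h_3 = 3.5; cx_4 = 5.5; cy_4 = 6; cz_4 = 7.5; cx_5 = 7; cy_5 = 2.5; cz_5 = 0.5; r_5 = 1.5; cx_6 = 7.5; cy_6 = 3; cz_6 = 3.5; cx_7 = 4; cy_7 = 5.5; cz_7 = 1; cx_8 = 2.5; cy_8 = 3.5; cz_8 = 2.5; w_8 = 2.5; h_8 = 4.5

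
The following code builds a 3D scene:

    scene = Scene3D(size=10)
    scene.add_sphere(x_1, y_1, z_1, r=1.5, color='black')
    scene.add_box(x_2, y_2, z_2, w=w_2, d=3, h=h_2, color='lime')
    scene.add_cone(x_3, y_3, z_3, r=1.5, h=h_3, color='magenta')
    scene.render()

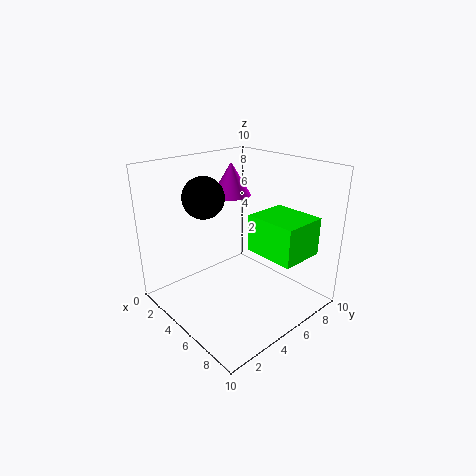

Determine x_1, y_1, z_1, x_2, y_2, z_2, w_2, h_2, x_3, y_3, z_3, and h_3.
x_1 = 2.5
y_1 = 4
z_1 = 7.5
x_2 = 6
y_2 = 5
z_2 = 4.5
w_2 = 3.5
h_2 = 2.5
x_3 = 2
y_3 = 7
z_3 = 7
h_3 = 2.5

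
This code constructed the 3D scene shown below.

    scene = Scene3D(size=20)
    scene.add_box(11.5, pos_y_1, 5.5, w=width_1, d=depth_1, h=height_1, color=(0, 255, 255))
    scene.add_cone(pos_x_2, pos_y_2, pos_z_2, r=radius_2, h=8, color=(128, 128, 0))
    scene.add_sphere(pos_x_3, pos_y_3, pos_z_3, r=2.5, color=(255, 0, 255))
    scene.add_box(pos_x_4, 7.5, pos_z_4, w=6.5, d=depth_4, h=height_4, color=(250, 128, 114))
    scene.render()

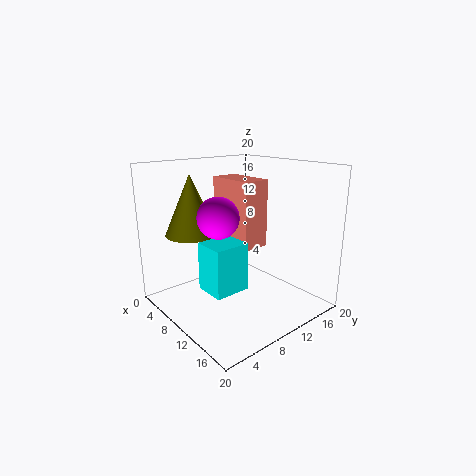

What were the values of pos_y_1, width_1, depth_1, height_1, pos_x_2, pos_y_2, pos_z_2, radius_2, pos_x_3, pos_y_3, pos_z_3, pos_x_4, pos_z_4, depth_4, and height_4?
pos_y_1 = 2.5
width_1 = 4
depth_1 = 4.5
height_1 = 6
pos_x_2 = 7
pos_y_2 = 4.5
pos_z_2 = 11
radius_2 = 3.5
pos_x_3 = 13
pos_y_3 = 4.5
pos_z_3 = 14.5
pos_x_4 = 8
pos_z_4 = 10
depth_4 = 3.5
height_4 = 8.5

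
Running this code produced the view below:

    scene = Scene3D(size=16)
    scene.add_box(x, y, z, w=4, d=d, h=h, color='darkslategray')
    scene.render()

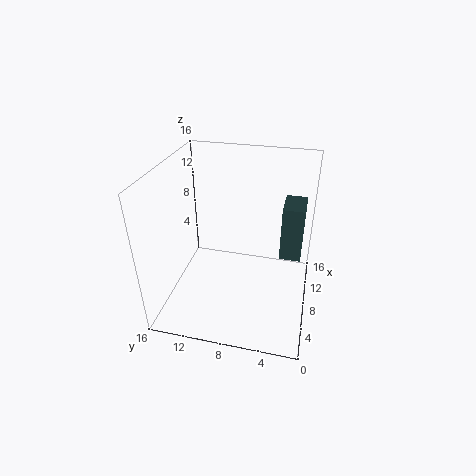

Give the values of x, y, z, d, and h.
x = 10
y = 1
z = 4.5
d = 2.5
h = 6.5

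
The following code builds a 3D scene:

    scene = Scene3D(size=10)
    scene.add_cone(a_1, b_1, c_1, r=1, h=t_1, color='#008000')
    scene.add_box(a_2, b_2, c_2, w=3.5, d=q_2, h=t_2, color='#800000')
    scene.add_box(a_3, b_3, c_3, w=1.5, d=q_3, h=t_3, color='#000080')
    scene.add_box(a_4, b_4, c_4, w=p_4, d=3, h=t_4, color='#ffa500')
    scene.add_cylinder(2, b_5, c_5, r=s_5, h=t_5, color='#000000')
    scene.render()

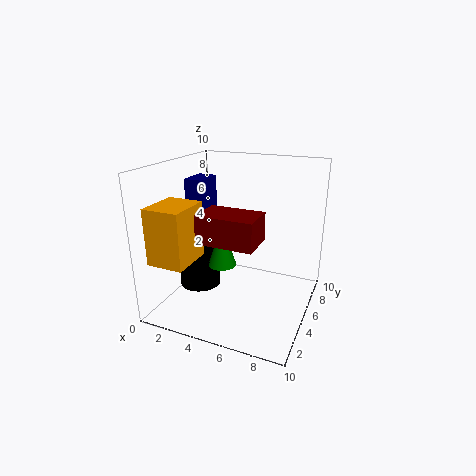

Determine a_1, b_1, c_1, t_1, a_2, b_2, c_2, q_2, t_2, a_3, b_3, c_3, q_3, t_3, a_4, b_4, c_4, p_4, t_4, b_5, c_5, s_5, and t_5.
a_1 = 4
b_1 = 4.5
c_1 = 3
t_1 = 3
a_2 = 4
b_2 = 1
c_2 = 6
q_2 = 2.25
t_2 = 1.75
a_3 = 0.25
b_3 = 6
c_3 = 4.25
q_3 = 2.25
t_3 = 4.25
a_4 = 0.5
b_4 = 0.75
c_4 = 4
p_4 = 2.5
t_4 = 3.75
b_5 = 4.75
c_5 = 1
s_5 = 1.5
t_5 = 2.25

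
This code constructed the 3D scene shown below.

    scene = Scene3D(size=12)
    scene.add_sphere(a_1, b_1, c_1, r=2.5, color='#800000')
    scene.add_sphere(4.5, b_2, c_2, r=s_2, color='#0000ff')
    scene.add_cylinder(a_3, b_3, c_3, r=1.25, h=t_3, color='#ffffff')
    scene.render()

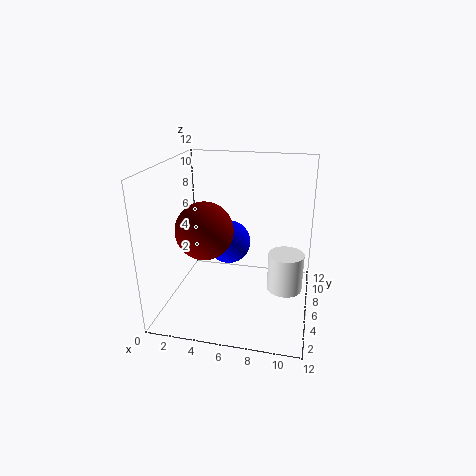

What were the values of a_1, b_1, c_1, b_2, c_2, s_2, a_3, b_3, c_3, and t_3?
a_1 = 3
b_1 = 6.25
c_1 = 6.25
b_2 = 8.75
c_2 = 4.25
s_2 = 2
a_3 = 10.25
b_3 = 2.5
c_3 = 4
t_3 = 2.75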